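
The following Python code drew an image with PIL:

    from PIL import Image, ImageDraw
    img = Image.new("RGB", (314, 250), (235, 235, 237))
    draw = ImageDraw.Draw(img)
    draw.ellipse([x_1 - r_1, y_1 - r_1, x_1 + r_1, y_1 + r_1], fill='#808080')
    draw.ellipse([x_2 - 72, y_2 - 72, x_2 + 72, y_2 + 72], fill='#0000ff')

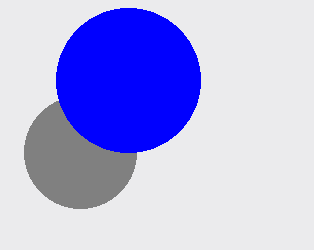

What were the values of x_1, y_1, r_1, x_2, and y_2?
x_1 = 80
y_1 = 152
r_1 = 56
x_2 = 128
y_2 = 80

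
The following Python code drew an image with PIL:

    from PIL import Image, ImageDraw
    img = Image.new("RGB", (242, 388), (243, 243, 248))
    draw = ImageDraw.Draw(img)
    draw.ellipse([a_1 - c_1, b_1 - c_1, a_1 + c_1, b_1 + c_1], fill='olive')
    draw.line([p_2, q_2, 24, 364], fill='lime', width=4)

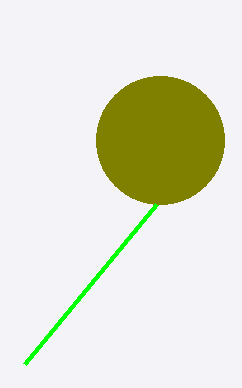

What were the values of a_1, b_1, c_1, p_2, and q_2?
a_1 = 160
b_1 = 140
c_1 = 64
p_2 = 156
q_2 = 204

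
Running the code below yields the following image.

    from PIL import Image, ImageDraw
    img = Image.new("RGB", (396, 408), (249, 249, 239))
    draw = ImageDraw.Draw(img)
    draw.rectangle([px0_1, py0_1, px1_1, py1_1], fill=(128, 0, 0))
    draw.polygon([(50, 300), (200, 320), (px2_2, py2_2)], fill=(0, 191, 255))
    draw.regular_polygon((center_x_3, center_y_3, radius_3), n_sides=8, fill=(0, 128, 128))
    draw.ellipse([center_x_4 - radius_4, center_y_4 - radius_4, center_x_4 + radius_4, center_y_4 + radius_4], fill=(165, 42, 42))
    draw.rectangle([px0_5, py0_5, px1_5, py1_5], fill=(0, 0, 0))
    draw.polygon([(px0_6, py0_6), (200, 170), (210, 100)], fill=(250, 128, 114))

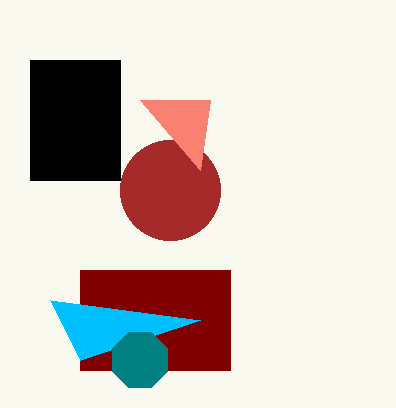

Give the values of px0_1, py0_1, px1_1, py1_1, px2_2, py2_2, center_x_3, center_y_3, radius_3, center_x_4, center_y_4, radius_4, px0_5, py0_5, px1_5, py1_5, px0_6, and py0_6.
px0_1 = 80; py0_1 = 270; px1_1 = 230; py1_1 = 370; px2_2 = 80; py2_2 = 360; center_x_3 = 140; center_y_3 = 360; radius_3 = 30; center_x_4 = 170; center_y_4 = 190; radius_4 = 50; px0_5 = 30; py0_5 = 60; px1_5 = 120; py1_5 = 180; px0_6 = 140; py0_6 = 100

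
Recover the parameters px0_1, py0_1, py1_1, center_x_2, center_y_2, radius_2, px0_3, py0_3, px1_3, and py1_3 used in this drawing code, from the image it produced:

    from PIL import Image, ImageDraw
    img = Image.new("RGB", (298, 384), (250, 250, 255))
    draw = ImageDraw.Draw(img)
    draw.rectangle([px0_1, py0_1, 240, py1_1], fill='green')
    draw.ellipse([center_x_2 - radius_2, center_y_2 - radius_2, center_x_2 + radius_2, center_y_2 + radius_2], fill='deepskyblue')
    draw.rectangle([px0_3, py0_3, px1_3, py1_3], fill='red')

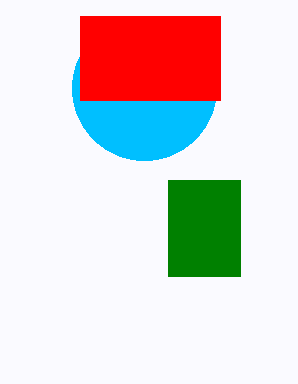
px0_1 = 168, py0_1 = 180, py1_1 = 276, center_x_2 = 144, center_y_2 = 88, radius_2 = 72, px0_3 = 80, py0_3 = 16, px1_3 = 220, py1_3 = 100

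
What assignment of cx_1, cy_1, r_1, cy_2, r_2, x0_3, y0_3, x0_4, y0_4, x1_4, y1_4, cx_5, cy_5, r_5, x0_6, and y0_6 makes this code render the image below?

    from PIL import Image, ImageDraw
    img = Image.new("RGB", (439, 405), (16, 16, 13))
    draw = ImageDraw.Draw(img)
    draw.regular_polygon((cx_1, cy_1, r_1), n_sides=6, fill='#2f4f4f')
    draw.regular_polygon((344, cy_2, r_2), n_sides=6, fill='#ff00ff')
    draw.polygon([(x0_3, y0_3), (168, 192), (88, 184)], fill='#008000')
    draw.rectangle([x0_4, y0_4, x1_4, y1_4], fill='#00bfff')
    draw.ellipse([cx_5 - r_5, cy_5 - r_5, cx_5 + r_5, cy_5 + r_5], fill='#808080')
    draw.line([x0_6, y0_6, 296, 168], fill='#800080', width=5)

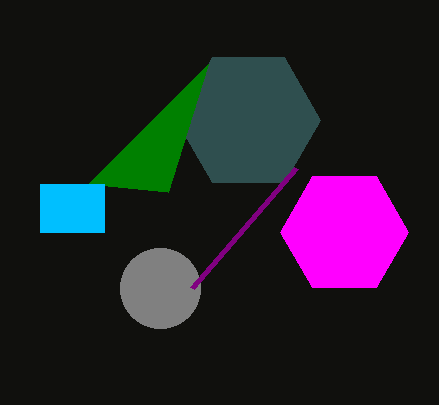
cx_1 = 248; cy_1 = 120; r_1 = 72; cy_2 = 232; r_2 = 64; x0_3 = 208; y0_3 = 64; x0_4 = 40; y0_4 = 184; x1_4 = 104; y1_4 = 232; cx_5 = 160; cy_5 = 288; r_5 = 40; x0_6 = 192; y0_6 = 288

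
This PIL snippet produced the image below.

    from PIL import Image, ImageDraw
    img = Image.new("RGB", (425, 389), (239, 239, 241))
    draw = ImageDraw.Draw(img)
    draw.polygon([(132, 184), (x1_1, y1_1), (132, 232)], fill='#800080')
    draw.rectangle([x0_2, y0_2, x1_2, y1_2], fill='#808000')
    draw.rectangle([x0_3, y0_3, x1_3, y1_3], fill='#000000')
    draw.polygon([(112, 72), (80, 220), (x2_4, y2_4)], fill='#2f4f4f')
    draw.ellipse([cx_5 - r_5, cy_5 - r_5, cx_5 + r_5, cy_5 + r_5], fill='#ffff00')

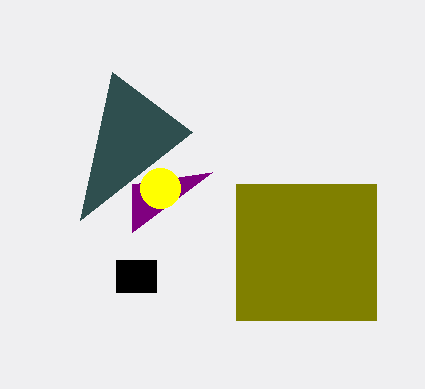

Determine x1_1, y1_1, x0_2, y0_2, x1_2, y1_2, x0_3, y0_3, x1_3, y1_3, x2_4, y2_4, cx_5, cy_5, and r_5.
x1_1 = 212, y1_1 = 172, x0_2 = 236, y0_2 = 184, x1_2 = 376, y1_2 = 320, x0_3 = 116, y0_3 = 260, x1_3 = 156, y1_3 = 292, x2_4 = 192, y2_4 = 132, cx_5 = 160, cy_5 = 188, r_5 = 20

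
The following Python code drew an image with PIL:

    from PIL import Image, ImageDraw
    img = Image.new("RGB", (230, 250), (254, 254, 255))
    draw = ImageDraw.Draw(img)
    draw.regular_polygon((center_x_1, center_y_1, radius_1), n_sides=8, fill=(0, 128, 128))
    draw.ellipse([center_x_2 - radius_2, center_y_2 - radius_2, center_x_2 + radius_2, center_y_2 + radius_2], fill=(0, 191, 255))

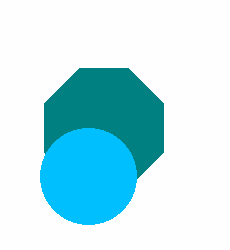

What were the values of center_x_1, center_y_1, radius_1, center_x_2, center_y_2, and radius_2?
center_x_1 = 104
center_y_1 = 128
radius_1 = 64
center_x_2 = 88
center_y_2 = 176
radius_2 = 48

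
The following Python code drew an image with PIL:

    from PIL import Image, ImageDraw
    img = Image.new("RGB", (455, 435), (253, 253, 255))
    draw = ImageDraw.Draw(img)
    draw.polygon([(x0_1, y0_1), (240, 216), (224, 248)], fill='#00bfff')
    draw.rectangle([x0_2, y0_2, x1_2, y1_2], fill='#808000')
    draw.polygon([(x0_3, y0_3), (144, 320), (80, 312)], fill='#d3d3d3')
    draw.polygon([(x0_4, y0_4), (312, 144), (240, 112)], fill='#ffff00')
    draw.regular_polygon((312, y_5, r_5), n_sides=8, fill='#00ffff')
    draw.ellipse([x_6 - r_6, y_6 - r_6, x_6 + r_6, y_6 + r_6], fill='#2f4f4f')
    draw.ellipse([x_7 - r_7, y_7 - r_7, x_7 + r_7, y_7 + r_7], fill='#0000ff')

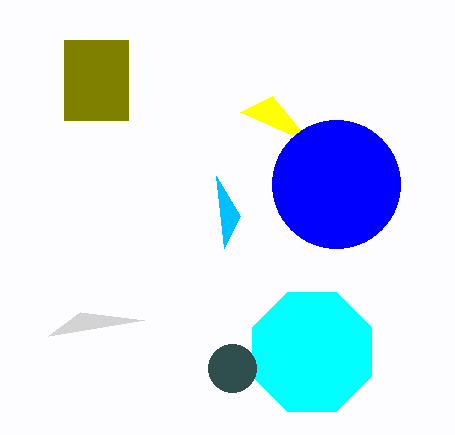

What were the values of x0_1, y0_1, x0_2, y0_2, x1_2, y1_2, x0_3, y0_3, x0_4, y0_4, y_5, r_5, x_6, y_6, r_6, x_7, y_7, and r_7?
x0_1 = 216, y0_1 = 176, x0_2 = 64, y0_2 = 40, x1_2 = 128, y1_2 = 120, x0_3 = 48, y0_3 = 336, x0_4 = 272, y0_4 = 96, y_5 = 352, r_5 = 64, x_6 = 232, y_6 = 368, r_6 = 24, x_7 = 336, y_7 = 184, r_7 = 64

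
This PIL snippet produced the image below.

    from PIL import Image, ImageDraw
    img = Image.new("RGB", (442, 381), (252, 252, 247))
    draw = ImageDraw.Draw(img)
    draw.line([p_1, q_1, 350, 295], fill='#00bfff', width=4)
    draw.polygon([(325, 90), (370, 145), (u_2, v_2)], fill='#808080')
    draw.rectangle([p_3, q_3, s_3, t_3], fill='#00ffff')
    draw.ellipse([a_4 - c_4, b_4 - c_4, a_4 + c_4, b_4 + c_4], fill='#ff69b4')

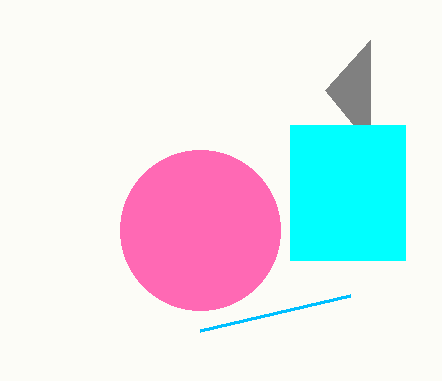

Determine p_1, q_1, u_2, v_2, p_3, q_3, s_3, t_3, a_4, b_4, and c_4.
p_1 = 200
q_1 = 330
u_2 = 370
v_2 = 40
p_3 = 290
q_3 = 125
s_3 = 405
t_3 = 260
a_4 = 200
b_4 = 230
c_4 = 80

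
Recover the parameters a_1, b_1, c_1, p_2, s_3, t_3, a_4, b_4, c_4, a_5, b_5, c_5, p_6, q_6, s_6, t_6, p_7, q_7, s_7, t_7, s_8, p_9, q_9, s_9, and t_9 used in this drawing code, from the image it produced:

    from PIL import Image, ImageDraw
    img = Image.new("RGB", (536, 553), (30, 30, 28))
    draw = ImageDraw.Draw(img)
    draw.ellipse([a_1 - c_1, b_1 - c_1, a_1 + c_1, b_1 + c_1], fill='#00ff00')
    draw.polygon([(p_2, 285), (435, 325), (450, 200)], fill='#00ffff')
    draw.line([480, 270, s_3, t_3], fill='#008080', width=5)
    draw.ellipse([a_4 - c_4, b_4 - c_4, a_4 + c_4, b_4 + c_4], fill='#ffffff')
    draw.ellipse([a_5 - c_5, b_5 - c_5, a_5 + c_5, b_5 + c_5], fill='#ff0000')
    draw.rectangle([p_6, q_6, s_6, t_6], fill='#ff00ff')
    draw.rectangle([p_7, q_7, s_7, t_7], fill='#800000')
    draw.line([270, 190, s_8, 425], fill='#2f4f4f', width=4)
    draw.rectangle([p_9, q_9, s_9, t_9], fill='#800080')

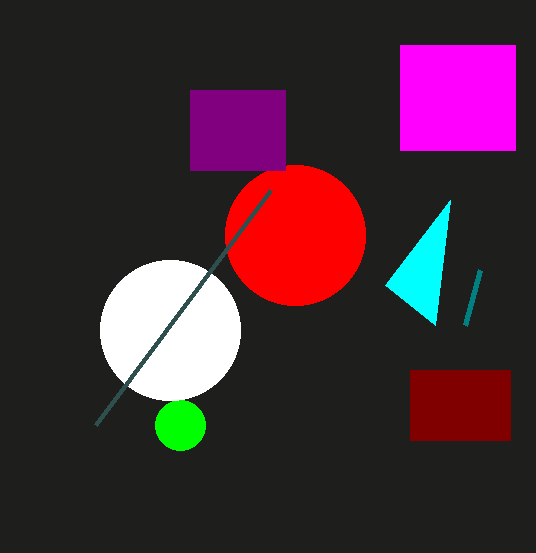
a_1 = 180; b_1 = 425; c_1 = 25; p_2 = 385; s_3 = 465; t_3 = 325; a_4 = 170; b_4 = 330; c_4 = 70; a_5 = 295; b_5 = 235; c_5 = 70; p_6 = 400; q_6 = 45; s_6 = 515; t_6 = 150; p_7 = 410; q_7 = 370; s_7 = 510; t_7 = 440; s_8 = 95; p_9 = 190; q_9 = 90; s_9 = 285; t_9 = 170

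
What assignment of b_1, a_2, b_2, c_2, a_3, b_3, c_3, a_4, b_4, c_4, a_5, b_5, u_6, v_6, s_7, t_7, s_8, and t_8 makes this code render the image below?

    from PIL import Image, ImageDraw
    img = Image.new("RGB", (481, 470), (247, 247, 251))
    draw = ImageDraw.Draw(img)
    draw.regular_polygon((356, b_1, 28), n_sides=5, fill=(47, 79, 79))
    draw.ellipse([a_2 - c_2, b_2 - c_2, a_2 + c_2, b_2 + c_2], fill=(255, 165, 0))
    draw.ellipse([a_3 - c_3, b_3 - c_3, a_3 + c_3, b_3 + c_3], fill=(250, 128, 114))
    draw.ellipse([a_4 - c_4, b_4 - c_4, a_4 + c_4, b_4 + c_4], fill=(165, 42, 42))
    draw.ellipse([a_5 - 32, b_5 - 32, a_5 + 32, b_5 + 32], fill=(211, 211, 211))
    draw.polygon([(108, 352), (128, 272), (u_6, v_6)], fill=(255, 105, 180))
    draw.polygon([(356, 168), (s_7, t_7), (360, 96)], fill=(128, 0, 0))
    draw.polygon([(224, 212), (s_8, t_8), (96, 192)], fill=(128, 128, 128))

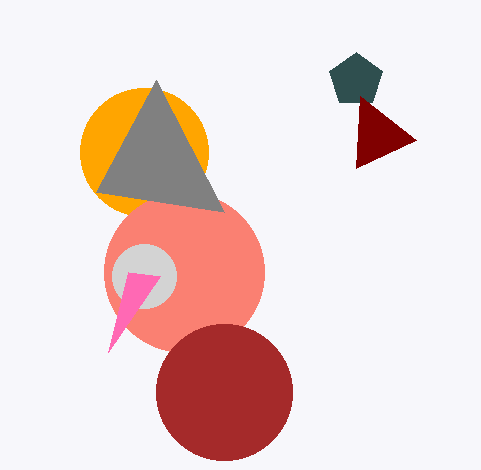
b_1 = 80
a_2 = 144
b_2 = 152
c_2 = 64
a_3 = 184
b_3 = 272
c_3 = 80
a_4 = 224
b_4 = 392
c_4 = 68
a_5 = 144
b_5 = 276
u_6 = 160
v_6 = 276
s_7 = 416
t_7 = 140
s_8 = 156
t_8 = 80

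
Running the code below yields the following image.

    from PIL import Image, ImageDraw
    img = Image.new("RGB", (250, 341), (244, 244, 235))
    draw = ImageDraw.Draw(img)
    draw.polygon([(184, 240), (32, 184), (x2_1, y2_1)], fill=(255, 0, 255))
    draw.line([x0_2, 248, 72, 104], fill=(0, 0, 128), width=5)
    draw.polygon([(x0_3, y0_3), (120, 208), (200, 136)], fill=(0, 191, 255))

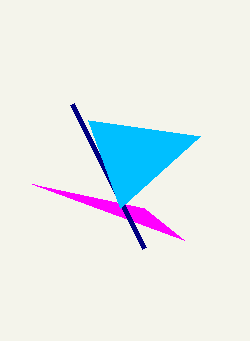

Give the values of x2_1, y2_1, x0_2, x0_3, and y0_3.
x2_1 = 144, y2_1 = 208, x0_2 = 144, x0_3 = 88, y0_3 = 120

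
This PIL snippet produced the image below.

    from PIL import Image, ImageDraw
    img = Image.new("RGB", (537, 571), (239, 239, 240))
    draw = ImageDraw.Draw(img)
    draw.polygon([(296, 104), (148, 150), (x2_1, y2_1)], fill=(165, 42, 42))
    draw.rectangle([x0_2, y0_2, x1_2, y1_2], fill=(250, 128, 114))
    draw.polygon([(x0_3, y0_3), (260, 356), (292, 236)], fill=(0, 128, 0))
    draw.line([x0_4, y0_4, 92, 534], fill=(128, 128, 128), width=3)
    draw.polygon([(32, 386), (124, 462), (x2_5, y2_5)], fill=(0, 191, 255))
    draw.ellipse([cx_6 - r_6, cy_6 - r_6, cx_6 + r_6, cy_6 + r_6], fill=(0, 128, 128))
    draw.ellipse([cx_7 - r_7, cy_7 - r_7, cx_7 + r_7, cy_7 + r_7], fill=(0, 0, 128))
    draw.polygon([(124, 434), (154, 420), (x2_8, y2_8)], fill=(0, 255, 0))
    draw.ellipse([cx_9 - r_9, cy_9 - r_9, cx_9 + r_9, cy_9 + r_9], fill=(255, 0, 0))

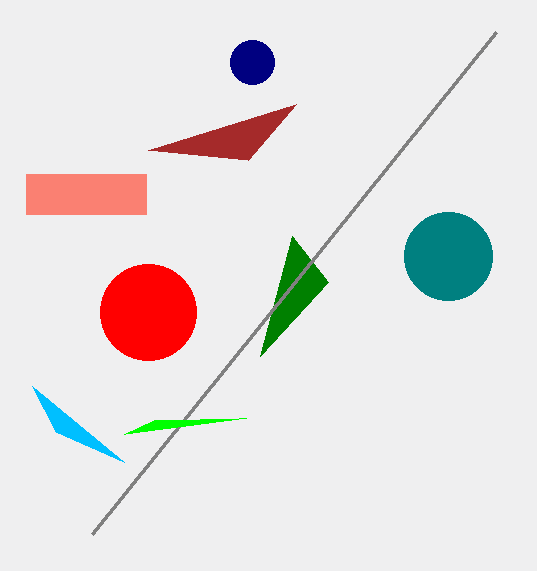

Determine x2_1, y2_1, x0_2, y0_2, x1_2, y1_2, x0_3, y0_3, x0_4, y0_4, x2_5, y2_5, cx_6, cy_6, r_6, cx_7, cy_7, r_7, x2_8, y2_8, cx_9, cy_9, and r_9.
x2_1 = 248, y2_1 = 160, x0_2 = 26, y0_2 = 174, x1_2 = 146, y1_2 = 214, x0_3 = 328, y0_3 = 282, x0_4 = 496, y0_4 = 32, x2_5 = 56, y2_5 = 432, cx_6 = 448, cy_6 = 256, r_6 = 44, cx_7 = 252, cy_7 = 62, r_7 = 22, x2_8 = 246, y2_8 = 418, cx_9 = 148, cy_9 = 312, r_9 = 48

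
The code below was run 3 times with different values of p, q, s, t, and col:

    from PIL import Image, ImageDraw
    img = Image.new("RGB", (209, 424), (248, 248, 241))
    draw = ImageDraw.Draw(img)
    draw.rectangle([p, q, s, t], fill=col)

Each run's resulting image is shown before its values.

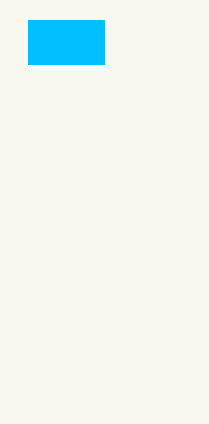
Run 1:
p = 28
q = 20
s = 104
t = 64
col = 'deepskyblue'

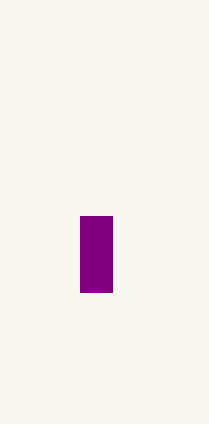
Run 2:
p = 80; q = 216; s = 112; t = 292; col = 'purple'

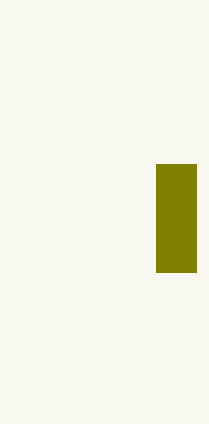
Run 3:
p = 156, q = 164, s = 196, t = 272, col = 'olive'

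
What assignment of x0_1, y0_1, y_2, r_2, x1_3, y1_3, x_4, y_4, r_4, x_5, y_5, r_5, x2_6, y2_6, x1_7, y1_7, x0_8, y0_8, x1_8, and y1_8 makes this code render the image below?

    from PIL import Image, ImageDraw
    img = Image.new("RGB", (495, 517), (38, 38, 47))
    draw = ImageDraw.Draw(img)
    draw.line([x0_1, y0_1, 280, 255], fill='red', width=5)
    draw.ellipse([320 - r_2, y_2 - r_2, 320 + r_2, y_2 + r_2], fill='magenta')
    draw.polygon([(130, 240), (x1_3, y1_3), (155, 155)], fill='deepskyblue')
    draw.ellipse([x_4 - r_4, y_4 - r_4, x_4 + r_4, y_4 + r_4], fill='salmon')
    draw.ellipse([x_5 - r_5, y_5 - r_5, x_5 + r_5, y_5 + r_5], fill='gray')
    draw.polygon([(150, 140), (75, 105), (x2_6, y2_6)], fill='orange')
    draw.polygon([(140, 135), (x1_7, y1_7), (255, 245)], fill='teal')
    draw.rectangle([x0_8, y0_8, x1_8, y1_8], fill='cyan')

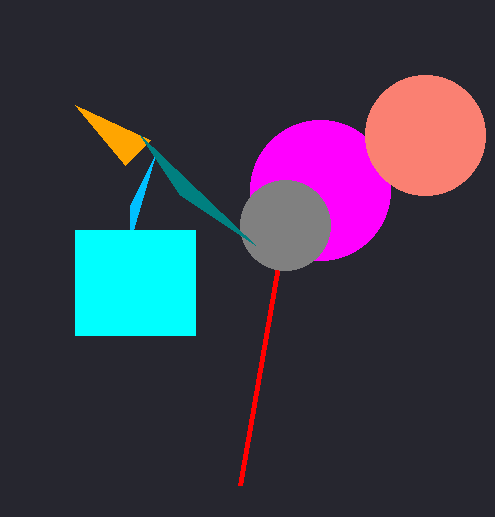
x0_1 = 240; y0_1 = 485; y_2 = 190; r_2 = 70; x1_3 = 130; y1_3 = 205; x_4 = 425; y_4 = 135; r_4 = 60; x_5 = 285; y_5 = 225; r_5 = 45; x2_6 = 125; y2_6 = 165; x1_7 = 180; y1_7 = 195; x0_8 = 75; y0_8 = 230; x1_8 = 195; y1_8 = 335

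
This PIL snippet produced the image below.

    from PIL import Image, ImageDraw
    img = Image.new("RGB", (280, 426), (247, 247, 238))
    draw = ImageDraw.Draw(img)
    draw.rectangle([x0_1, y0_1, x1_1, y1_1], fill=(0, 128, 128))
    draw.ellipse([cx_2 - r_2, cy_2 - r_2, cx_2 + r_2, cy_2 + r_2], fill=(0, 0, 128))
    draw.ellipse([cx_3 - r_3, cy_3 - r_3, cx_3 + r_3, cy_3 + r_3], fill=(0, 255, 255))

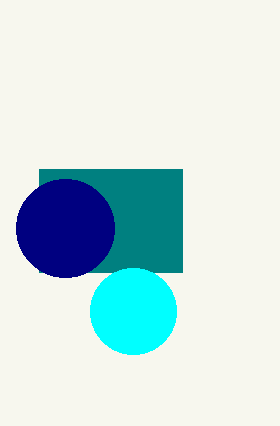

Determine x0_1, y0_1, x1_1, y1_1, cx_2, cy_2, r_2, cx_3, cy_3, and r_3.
x0_1 = 39, y0_1 = 169, x1_1 = 182, y1_1 = 272, cx_2 = 65, cy_2 = 228, r_2 = 49, cx_3 = 133, cy_3 = 311, r_3 = 43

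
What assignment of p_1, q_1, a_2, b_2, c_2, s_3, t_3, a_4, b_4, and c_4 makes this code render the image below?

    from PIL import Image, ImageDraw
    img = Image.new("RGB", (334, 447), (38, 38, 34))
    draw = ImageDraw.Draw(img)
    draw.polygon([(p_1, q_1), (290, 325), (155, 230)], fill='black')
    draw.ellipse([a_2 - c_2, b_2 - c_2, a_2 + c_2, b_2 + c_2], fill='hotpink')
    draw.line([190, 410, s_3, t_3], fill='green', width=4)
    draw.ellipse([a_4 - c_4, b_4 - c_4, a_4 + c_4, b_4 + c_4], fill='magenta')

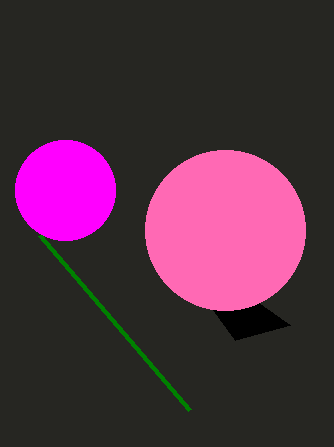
p_1 = 235, q_1 = 340, a_2 = 225, b_2 = 230, c_2 = 80, s_3 = 40, t_3 = 235, a_4 = 65, b_4 = 190, c_4 = 50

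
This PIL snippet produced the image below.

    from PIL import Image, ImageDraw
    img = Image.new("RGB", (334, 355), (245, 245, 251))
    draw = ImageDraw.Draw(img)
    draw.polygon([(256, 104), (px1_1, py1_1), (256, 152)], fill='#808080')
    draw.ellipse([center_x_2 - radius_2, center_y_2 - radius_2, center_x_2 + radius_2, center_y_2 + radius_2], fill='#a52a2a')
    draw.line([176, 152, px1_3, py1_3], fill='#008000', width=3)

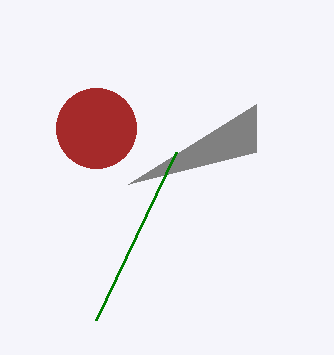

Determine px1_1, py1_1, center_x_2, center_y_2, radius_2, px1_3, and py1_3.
px1_1 = 128
py1_1 = 184
center_x_2 = 96
center_y_2 = 128
radius_2 = 40
px1_3 = 96
py1_3 = 320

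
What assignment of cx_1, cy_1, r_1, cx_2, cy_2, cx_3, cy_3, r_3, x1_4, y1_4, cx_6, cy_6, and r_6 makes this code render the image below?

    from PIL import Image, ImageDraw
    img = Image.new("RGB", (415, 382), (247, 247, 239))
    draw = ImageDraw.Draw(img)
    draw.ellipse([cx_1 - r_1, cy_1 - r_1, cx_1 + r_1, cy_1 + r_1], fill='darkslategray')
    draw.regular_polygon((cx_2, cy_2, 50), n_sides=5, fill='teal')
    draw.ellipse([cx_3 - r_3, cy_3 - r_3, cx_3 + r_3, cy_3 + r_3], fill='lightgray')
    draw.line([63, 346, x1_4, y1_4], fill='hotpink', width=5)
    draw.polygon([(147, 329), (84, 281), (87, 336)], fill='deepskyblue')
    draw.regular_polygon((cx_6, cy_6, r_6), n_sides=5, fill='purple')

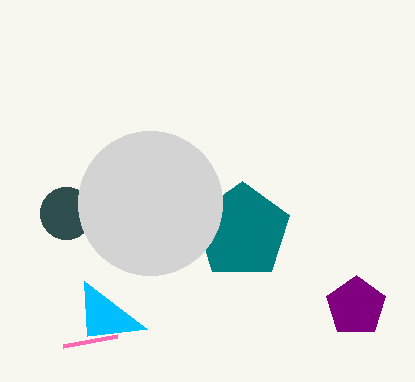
cx_1 = 66
cy_1 = 213
r_1 = 26
cx_2 = 242
cy_2 = 231
cx_3 = 150
cy_3 = 203
r_3 = 72
x1_4 = 117
y1_4 = 336
cx_6 = 356
cy_6 = 306
r_6 = 31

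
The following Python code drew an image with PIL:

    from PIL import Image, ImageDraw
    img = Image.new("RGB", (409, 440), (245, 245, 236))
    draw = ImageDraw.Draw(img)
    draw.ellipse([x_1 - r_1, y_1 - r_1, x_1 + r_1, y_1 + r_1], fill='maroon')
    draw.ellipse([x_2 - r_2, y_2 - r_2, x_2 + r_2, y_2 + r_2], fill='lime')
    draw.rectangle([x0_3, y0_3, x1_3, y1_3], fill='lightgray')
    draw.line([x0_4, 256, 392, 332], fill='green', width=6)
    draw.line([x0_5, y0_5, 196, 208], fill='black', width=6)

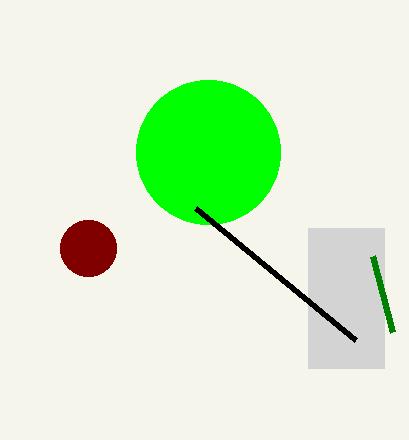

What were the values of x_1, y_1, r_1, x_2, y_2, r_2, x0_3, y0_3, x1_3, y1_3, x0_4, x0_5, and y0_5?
x_1 = 88
y_1 = 248
r_1 = 28
x_2 = 208
y_2 = 152
r_2 = 72
x0_3 = 308
y0_3 = 228
x1_3 = 384
y1_3 = 368
x0_4 = 372
x0_5 = 356
y0_5 = 340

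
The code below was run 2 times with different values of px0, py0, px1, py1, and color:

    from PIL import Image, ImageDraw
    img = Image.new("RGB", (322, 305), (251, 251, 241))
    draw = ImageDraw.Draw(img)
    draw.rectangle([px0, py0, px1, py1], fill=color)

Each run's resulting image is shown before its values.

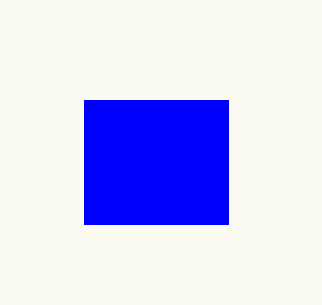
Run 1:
px0 = 84
py0 = 100
px1 = 228
py1 = 224
color = 'blue'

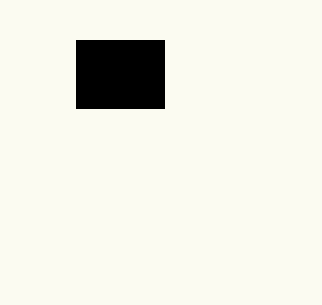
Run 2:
px0 = 76; py0 = 40; px1 = 164; py1 = 108; color = 'black'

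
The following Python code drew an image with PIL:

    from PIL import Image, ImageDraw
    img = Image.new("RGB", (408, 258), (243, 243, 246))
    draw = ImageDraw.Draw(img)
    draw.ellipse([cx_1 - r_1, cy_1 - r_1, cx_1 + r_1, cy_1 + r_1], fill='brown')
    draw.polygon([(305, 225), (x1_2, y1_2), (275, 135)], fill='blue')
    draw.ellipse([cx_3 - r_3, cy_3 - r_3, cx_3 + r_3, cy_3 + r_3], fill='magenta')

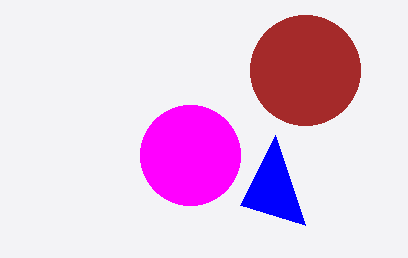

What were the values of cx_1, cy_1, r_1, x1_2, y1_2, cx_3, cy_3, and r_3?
cx_1 = 305, cy_1 = 70, r_1 = 55, x1_2 = 240, y1_2 = 205, cx_3 = 190, cy_3 = 155, r_3 = 50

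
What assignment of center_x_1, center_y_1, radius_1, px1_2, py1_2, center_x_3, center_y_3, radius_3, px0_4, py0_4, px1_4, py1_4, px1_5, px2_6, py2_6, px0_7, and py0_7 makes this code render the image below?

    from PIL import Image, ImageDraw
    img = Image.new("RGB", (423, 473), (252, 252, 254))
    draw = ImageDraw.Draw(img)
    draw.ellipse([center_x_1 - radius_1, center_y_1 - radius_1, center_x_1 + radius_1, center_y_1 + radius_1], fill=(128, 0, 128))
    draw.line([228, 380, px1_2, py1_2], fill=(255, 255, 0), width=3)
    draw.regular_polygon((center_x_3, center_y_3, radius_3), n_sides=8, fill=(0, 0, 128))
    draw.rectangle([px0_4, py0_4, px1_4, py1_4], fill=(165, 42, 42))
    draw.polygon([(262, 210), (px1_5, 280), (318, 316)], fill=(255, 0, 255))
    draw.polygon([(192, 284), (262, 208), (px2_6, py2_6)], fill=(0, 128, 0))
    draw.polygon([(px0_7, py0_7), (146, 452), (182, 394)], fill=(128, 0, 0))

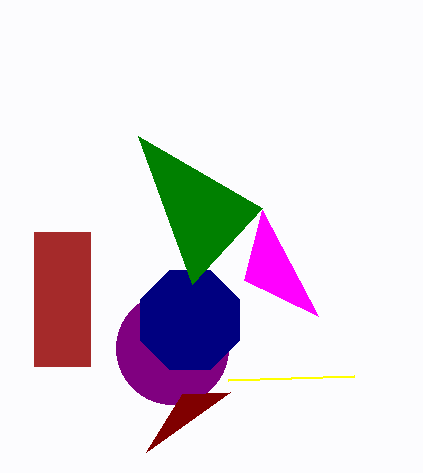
center_x_1 = 172, center_y_1 = 348, radius_1 = 56, px1_2 = 354, py1_2 = 376, center_x_3 = 190, center_y_3 = 320, radius_3 = 54, px0_4 = 34, py0_4 = 232, px1_4 = 90, py1_4 = 366, px1_5 = 244, px2_6 = 138, py2_6 = 136, px0_7 = 230, py0_7 = 392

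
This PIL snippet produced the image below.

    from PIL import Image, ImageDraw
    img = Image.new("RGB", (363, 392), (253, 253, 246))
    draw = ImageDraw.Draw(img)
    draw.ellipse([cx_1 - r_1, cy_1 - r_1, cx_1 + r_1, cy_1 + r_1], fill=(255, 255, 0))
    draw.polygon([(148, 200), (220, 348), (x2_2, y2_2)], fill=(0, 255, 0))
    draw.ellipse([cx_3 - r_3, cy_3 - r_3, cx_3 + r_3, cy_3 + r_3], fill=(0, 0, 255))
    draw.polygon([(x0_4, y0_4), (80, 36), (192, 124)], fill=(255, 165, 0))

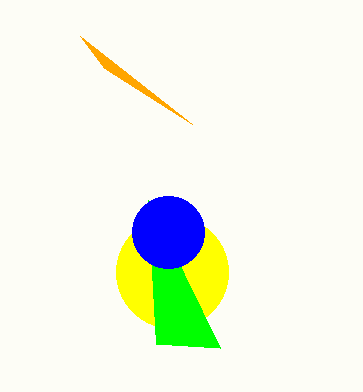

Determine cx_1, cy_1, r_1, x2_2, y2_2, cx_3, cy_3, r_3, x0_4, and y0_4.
cx_1 = 172, cy_1 = 272, r_1 = 56, x2_2 = 156, y2_2 = 344, cx_3 = 168, cy_3 = 232, r_3 = 36, x0_4 = 104, y0_4 = 68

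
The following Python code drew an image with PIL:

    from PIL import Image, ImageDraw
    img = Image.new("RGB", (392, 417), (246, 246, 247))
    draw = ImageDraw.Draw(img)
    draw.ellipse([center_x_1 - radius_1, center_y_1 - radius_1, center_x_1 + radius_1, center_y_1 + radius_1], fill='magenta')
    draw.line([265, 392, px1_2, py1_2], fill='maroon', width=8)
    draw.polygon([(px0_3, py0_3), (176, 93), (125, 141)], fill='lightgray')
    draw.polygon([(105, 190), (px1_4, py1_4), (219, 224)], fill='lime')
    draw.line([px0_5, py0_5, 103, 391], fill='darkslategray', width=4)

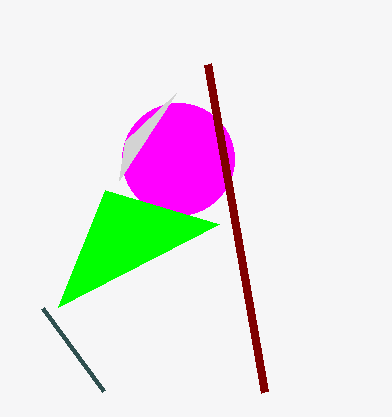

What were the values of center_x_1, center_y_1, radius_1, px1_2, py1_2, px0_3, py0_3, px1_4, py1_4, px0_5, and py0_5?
center_x_1 = 178
center_y_1 = 159
radius_1 = 56
px1_2 = 208
py1_2 = 64
px0_3 = 119
py0_3 = 180
px1_4 = 58
py1_4 = 307
px0_5 = 42
py0_5 = 308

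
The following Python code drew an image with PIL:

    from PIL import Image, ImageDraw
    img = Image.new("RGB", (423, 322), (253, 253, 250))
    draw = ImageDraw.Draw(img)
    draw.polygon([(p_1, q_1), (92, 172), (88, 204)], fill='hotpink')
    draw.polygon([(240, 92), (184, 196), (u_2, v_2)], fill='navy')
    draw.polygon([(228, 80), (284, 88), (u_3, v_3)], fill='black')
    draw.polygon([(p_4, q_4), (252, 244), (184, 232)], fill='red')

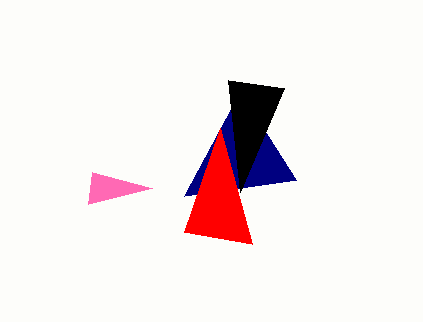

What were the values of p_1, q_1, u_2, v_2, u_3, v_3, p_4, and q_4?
p_1 = 152, q_1 = 188, u_2 = 296, v_2 = 180, u_3 = 240, v_3 = 192, p_4 = 220, q_4 = 128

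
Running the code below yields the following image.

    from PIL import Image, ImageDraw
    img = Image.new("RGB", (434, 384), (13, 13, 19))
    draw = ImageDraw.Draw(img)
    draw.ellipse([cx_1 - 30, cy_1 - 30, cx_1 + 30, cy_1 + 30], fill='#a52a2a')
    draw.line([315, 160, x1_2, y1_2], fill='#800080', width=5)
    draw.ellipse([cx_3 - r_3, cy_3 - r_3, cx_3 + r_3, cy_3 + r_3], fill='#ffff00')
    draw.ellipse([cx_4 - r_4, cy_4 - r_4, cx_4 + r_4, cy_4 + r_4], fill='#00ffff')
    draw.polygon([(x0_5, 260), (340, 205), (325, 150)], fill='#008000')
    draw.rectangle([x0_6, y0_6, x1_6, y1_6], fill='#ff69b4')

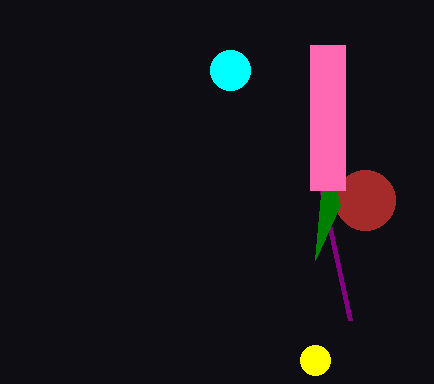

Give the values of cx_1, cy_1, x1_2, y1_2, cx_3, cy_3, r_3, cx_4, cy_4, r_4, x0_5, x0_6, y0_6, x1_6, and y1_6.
cx_1 = 365
cy_1 = 200
x1_2 = 350
y1_2 = 320
cx_3 = 315
cy_3 = 360
r_3 = 15
cx_4 = 230
cy_4 = 70
r_4 = 20
x0_5 = 315
x0_6 = 310
y0_6 = 45
x1_6 = 345
y1_6 = 190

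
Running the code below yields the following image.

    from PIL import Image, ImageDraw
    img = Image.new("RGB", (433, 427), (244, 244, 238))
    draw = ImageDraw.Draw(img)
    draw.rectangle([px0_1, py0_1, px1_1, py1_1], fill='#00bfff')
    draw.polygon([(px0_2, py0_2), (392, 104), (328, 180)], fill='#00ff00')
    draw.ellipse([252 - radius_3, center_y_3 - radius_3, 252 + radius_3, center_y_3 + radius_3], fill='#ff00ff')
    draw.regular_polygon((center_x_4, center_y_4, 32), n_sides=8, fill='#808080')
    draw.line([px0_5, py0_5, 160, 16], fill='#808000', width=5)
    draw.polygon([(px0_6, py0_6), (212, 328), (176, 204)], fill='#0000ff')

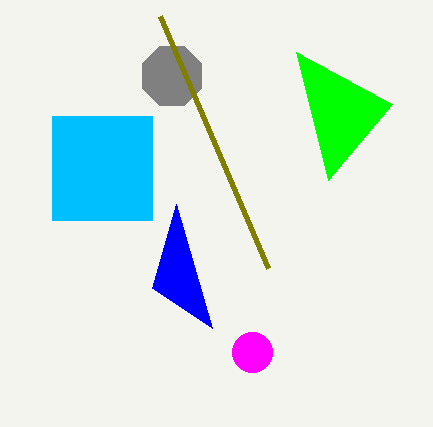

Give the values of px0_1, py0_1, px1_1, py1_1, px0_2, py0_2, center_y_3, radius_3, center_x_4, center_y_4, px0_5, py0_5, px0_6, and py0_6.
px0_1 = 52; py0_1 = 116; px1_1 = 152; py1_1 = 220; px0_2 = 296; py0_2 = 52; center_y_3 = 352; radius_3 = 20; center_x_4 = 172; center_y_4 = 76; px0_5 = 268; py0_5 = 268; px0_6 = 152; py0_6 = 288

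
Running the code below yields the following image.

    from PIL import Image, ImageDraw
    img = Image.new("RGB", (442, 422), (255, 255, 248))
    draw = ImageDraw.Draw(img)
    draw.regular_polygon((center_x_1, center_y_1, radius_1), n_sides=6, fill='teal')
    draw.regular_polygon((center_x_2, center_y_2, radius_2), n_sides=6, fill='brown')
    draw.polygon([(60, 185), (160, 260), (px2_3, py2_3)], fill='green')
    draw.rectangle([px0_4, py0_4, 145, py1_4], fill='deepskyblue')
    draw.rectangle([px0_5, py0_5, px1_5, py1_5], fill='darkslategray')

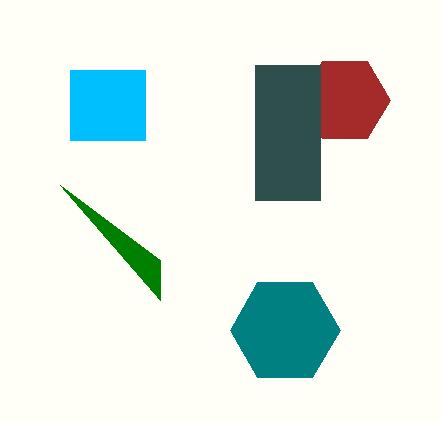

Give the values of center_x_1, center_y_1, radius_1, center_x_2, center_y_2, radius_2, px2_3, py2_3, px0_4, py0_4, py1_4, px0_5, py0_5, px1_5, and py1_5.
center_x_1 = 285; center_y_1 = 330; radius_1 = 55; center_x_2 = 345; center_y_2 = 100; radius_2 = 45; px2_3 = 160; py2_3 = 300; px0_4 = 70; py0_4 = 70; py1_4 = 140; px0_5 = 255; py0_5 = 65; px1_5 = 320; py1_5 = 200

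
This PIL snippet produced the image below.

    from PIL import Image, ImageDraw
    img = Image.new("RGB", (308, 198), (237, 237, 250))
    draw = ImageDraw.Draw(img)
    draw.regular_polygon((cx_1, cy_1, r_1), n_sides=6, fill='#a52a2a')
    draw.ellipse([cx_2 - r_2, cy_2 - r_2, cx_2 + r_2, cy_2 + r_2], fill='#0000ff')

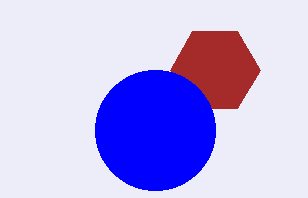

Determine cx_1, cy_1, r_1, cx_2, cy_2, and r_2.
cx_1 = 215; cy_1 = 70; r_1 = 45; cx_2 = 155; cy_2 = 130; r_2 = 60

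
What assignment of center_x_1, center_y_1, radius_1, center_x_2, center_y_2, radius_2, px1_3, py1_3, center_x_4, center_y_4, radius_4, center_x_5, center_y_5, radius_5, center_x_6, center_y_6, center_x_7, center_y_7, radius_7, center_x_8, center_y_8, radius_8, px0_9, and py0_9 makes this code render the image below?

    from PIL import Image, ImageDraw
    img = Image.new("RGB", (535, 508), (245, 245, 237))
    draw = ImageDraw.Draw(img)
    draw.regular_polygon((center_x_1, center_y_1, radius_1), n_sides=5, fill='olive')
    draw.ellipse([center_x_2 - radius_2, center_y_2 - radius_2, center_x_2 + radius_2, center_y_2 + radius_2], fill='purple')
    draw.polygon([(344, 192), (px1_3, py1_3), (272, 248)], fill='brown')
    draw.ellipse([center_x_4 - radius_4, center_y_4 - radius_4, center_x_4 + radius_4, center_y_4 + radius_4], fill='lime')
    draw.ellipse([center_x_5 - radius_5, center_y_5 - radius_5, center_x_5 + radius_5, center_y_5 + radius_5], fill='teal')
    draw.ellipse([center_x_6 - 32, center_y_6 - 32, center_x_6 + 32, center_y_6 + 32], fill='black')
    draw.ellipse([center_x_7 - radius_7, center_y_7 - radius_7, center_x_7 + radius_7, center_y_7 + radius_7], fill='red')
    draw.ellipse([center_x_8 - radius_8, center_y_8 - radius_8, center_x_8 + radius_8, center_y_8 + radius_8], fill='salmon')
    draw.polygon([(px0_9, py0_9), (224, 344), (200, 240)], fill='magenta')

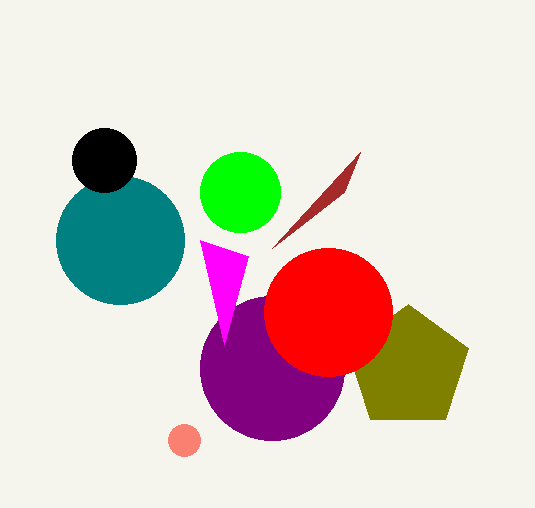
center_x_1 = 408
center_y_1 = 368
radius_1 = 64
center_x_2 = 272
center_y_2 = 368
radius_2 = 72
px1_3 = 360
py1_3 = 152
center_x_4 = 240
center_y_4 = 192
radius_4 = 40
center_x_5 = 120
center_y_5 = 240
radius_5 = 64
center_x_6 = 104
center_y_6 = 160
center_x_7 = 328
center_y_7 = 312
radius_7 = 64
center_x_8 = 184
center_y_8 = 440
radius_8 = 16
px0_9 = 248
py0_9 = 256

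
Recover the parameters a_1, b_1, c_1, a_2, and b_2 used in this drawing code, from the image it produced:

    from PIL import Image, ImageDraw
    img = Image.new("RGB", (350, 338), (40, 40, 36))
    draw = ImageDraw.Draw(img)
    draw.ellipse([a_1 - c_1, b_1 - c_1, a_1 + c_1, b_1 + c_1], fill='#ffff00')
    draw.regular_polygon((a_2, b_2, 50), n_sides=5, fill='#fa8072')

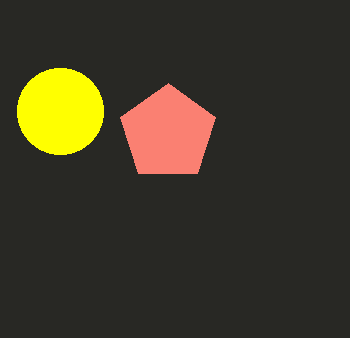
a_1 = 60; b_1 = 111; c_1 = 43; a_2 = 168; b_2 = 133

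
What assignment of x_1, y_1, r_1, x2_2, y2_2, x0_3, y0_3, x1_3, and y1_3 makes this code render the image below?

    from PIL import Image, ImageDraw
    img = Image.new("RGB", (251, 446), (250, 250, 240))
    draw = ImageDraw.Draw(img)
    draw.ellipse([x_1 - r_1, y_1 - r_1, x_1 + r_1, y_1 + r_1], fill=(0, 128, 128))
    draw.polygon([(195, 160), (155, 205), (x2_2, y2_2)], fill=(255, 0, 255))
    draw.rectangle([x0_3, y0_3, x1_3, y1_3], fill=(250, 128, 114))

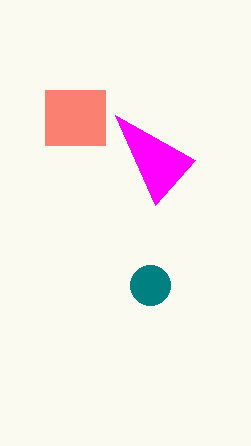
x_1 = 150; y_1 = 285; r_1 = 20; x2_2 = 115; y2_2 = 115; x0_3 = 45; y0_3 = 90; x1_3 = 105; y1_3 = 145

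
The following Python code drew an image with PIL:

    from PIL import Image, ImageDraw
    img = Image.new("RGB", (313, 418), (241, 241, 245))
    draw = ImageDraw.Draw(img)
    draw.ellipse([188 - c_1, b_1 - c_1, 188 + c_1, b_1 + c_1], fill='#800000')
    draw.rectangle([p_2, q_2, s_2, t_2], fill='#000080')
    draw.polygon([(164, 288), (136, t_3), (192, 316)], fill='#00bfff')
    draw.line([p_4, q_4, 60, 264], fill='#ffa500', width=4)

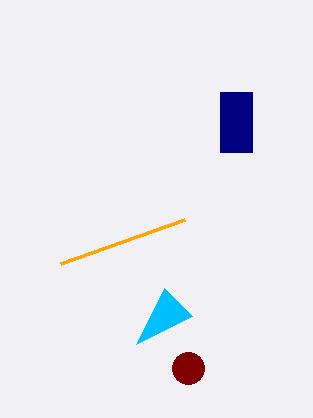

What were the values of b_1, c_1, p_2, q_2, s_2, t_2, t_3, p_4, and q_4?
b_1 = 368; c_1 = 16; p_2 = 220; q_2 = 92; s_2 = 252; t_2 = 152; t_3 = 344; p_4 = 184; q_4 = 220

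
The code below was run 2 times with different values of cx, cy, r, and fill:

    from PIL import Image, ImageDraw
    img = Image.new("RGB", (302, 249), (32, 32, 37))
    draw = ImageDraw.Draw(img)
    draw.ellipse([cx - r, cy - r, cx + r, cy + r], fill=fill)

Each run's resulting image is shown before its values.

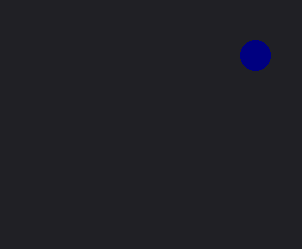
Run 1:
cx = 255, cy = 55, r = 15, fill = 'navy'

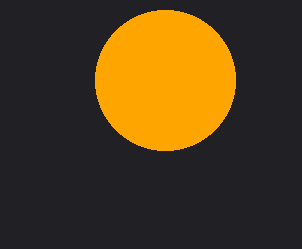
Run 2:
cx = 165; cy = 80; r = 70; fill = 'orange'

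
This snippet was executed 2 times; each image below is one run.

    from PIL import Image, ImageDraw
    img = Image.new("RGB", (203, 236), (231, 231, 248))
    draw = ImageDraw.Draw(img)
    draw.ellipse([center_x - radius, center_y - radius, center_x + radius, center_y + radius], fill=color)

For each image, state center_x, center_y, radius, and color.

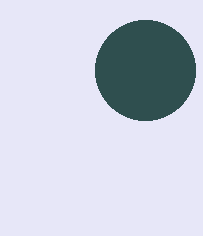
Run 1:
center_x = 145
center_y = 70
radius = 50
color = 'darkslategray'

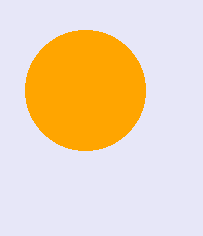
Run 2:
center_x = 85, center_y = 90, radius = 60, color = 'orange'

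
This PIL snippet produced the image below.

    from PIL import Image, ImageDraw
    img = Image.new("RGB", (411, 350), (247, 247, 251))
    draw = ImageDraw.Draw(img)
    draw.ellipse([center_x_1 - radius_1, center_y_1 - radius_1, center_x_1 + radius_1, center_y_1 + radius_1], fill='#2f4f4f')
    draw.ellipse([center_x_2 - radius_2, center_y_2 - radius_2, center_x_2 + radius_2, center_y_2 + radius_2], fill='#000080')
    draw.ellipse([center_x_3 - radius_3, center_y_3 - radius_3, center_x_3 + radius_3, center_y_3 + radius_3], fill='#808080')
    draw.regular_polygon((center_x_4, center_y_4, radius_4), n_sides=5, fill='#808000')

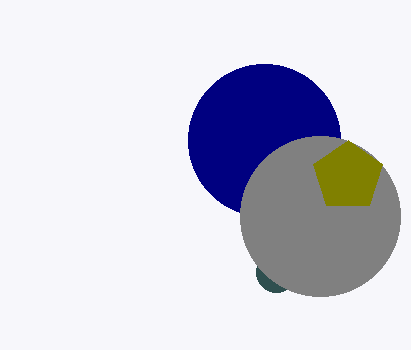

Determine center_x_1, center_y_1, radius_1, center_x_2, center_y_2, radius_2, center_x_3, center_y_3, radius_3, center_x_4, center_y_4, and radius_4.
center_x_1 = 276; center_y_1 = 272; radius_1 = 20; center_x_2 = 264; center_y_2 = 140; radius_2 = 76; center_x_3 = 320; center_y_3 = 216; radius_3 = 80; center_x_4 = 348; center_y_4 = 176; radius_4 = 36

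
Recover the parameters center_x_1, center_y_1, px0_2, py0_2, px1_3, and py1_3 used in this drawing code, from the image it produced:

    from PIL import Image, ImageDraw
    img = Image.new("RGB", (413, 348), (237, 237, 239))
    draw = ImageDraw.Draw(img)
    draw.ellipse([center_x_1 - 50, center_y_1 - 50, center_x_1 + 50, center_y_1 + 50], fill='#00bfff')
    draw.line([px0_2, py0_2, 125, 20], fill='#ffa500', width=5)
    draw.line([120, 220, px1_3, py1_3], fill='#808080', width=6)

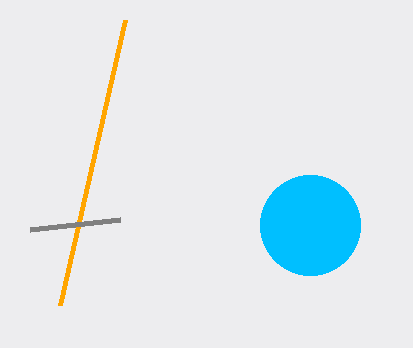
center_x_1 = 310, center_y_1 = 225, px0_2 = 60, py0_2 = 305, px1_3 = 30, py1_3 = 230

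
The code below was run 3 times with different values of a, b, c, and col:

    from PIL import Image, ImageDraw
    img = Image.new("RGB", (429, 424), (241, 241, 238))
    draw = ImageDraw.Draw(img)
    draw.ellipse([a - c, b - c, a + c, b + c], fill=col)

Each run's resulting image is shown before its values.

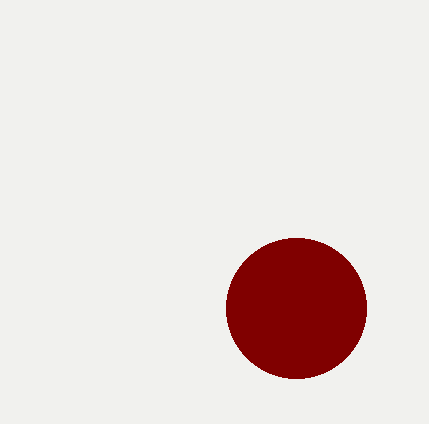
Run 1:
a = 296; b = 308; c = 70; col = 'maroon'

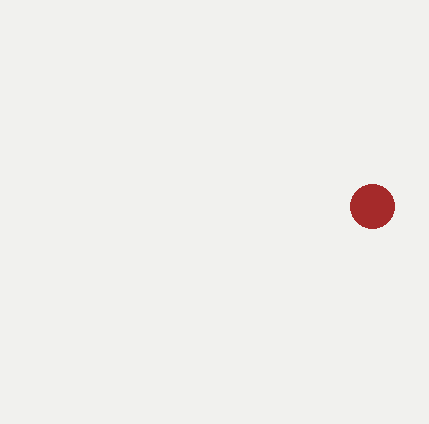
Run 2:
a = 372
b = 206
c = 22
col = 'brown'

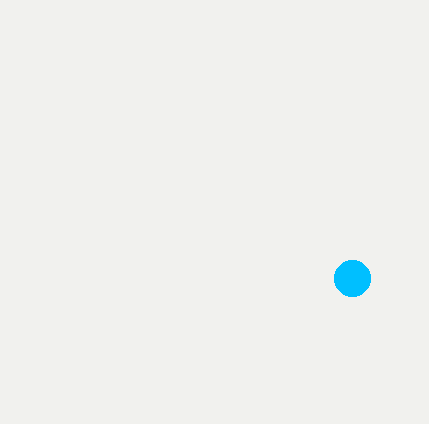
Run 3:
a = 352
b = 278
c = 18
col = 'deepskyblue'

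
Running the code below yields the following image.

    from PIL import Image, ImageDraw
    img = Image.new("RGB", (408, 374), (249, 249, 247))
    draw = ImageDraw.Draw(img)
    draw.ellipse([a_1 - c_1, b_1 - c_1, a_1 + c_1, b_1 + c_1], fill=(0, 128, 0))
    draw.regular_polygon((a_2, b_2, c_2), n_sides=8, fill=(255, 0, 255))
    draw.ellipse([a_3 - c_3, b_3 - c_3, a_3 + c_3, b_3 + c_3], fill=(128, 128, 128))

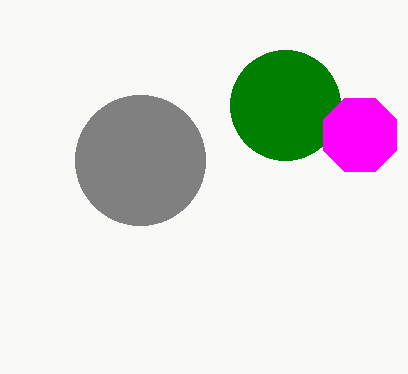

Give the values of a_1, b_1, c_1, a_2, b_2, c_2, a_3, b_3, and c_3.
a_1 = 285, b_1 = 105, c_1 = 55, a_2 = 360, b_2 = 135, c_2 = 40, a_3 = 140, b_3 = 160, c_3 = 65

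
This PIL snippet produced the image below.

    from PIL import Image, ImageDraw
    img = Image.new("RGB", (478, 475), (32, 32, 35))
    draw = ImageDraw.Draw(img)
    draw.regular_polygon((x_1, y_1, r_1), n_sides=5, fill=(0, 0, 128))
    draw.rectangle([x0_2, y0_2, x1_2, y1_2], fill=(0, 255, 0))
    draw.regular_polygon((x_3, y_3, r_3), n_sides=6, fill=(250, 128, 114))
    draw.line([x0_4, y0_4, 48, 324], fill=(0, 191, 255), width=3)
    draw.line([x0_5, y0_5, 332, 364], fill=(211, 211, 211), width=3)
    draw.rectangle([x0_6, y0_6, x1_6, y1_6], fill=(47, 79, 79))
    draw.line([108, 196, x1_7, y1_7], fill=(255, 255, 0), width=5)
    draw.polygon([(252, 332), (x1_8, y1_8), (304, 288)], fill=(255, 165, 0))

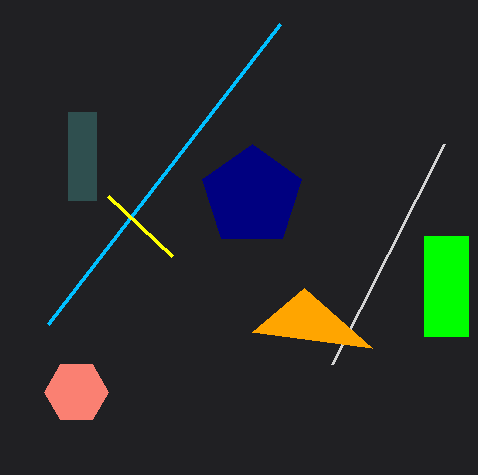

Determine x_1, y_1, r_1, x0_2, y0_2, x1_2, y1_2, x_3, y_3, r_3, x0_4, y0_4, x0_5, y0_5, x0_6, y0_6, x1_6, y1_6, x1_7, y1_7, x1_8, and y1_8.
x_1 = 252; y_1 = 196; r_1 = 52; x0_2 = 424; y0_2 = 236; x1_2 = 468; y1_2 = 336; x_3 = 76; y_3 = 392; r_3 = 32; x0_4 = 280; y0_4 = 24; x0_5 = 444; y0_5 = 144; x0_6 = 68; y0_6 = 112; x1_6 = 96; y1_6 = 200; x1_7 = 172; y1_7 = 256; x1_8 = 372; y1_8 = 348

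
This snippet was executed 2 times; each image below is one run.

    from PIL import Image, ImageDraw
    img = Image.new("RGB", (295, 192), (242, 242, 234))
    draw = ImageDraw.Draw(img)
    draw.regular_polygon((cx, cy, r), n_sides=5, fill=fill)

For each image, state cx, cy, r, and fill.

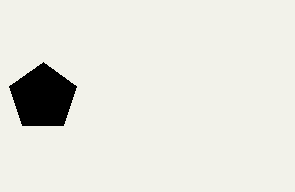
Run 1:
cx = 43; cy = 97; r = 35; fill = 'black'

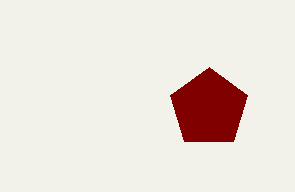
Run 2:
cx = 209
cy = 108
r = 41
fill = 'maroon'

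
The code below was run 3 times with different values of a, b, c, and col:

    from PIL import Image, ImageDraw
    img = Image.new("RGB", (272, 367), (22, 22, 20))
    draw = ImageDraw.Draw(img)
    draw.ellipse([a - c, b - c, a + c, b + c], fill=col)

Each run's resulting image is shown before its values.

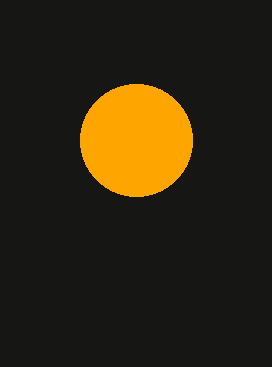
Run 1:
a = 136; b = 140; c = 56; col = 'orange'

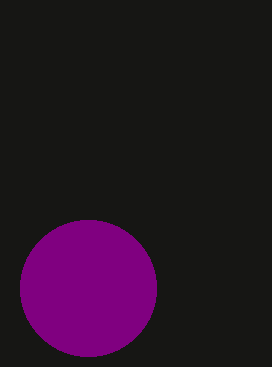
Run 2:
a = 88, b = 288, c = 68, col = 'purple'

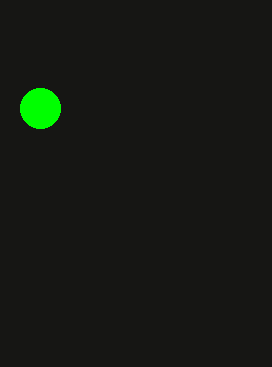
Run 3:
a = 40
b = 108
c = 20
col = 'lime'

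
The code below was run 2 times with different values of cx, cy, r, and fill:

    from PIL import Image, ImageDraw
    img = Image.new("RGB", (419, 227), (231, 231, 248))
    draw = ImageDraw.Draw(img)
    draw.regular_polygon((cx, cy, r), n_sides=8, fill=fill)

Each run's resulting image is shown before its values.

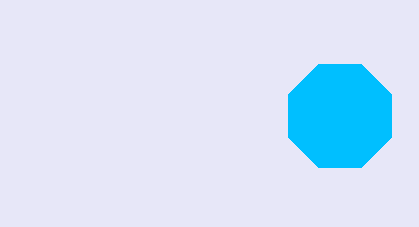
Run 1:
cx = 340; cy = 116; r = 56; fill = 'deepskyblue'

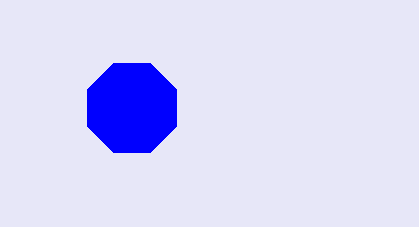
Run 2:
cx = 132
cy = 108
r = 48
fill = 'blue'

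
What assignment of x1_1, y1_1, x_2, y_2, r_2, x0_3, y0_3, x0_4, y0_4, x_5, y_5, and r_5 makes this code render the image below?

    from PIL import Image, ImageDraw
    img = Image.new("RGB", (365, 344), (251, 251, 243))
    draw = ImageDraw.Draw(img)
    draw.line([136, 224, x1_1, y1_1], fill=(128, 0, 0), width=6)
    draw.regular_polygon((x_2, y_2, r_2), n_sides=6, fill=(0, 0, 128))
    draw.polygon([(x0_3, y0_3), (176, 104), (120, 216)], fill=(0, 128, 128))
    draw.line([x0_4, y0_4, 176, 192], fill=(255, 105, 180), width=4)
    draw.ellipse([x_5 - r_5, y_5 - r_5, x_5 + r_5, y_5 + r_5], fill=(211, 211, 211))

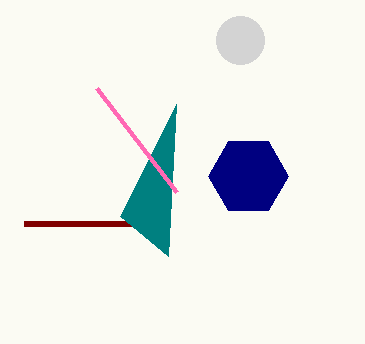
x1_1 = 24, y1_1 = 224, x_2 = 248, y_2 = 176, r_2 = 40, x0_3 = 168, y0_3 = 256, x0_4 = 96, y0_4 = 88, x_5 = 240, y_5 = 40, r_5 = 24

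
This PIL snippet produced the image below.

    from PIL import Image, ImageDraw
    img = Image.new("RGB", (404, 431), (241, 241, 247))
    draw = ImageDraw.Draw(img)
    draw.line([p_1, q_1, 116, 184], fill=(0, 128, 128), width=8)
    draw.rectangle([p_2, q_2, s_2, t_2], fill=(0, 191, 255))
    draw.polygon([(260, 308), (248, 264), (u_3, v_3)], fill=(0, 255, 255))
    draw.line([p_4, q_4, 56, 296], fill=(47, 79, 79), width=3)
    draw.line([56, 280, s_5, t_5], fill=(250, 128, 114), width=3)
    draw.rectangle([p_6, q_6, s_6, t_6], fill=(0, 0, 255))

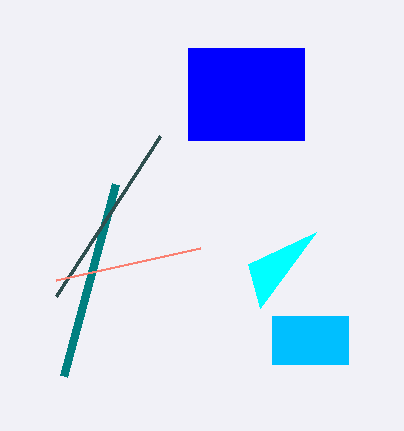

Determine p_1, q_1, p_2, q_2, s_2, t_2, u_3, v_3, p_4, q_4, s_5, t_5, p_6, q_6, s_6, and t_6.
p_1 = 64, q_1 = 376, p_2 = 272, q_2 = 316, s_2 = 348, t_2 = 364, u_3 = 316, v_3 = 232, p_4 = 160, q_4 = 136, s_5 = 200, t_5 = 248, p_6 = 188, q_6 = 48, s_6 = 304, t_6 = 140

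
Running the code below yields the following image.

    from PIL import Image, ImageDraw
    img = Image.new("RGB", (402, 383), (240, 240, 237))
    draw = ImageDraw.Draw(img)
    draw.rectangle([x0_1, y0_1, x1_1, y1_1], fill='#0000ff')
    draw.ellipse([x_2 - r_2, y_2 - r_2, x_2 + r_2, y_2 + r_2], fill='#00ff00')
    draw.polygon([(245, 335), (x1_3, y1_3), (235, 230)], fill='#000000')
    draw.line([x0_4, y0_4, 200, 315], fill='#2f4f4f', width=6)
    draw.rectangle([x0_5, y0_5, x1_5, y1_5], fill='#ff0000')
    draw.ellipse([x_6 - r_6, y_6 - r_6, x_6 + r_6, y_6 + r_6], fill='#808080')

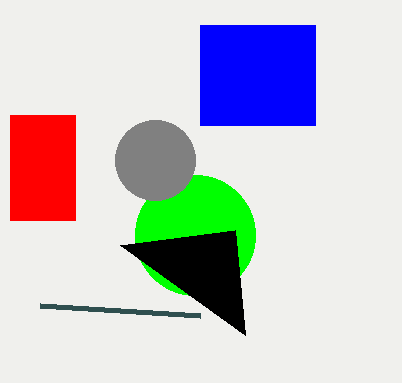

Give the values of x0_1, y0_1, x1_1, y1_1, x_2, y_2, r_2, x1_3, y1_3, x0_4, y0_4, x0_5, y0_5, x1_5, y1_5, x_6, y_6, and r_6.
x0_1 = 200, y0_1 = 25, x1_1 = 315, y1_1 = 125, x_2 = 195, y_2 = 235, r_2 = 60, x1_3 = 120, y1_3 = 245, x0_4 = 40, y0_4 = 305, x0_5 = 10, y0_5 = 115, x1_5 = 75, y1_5 = 220, x_6 = 155, y_6 = 160, r_6 = 40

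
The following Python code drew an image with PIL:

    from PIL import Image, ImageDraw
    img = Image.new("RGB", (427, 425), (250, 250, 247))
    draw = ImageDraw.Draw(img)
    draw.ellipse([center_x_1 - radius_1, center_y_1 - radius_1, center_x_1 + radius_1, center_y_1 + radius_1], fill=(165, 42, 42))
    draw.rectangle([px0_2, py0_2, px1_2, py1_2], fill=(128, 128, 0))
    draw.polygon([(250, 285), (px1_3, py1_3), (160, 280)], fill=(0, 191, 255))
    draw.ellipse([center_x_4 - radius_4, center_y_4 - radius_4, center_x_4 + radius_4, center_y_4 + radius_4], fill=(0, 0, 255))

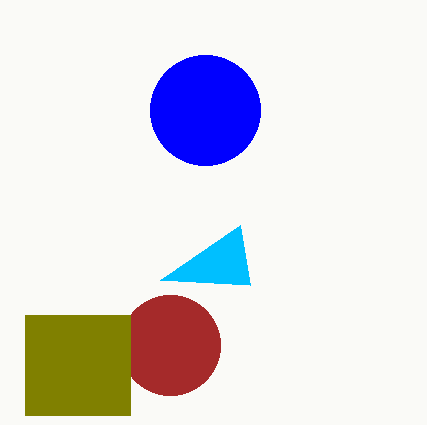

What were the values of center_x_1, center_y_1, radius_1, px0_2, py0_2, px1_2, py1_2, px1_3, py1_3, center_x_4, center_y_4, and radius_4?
center_x_1 = 170
center_y_1 = 345
radius_1 = 50
px0_2 = 25
py0_2 = 315
px1_2 = 130
py1_2 = 415
px1_3 = 240
py1_3 = 225
center_x_4 = 205
center_y_4 = 110
radius_4 = 55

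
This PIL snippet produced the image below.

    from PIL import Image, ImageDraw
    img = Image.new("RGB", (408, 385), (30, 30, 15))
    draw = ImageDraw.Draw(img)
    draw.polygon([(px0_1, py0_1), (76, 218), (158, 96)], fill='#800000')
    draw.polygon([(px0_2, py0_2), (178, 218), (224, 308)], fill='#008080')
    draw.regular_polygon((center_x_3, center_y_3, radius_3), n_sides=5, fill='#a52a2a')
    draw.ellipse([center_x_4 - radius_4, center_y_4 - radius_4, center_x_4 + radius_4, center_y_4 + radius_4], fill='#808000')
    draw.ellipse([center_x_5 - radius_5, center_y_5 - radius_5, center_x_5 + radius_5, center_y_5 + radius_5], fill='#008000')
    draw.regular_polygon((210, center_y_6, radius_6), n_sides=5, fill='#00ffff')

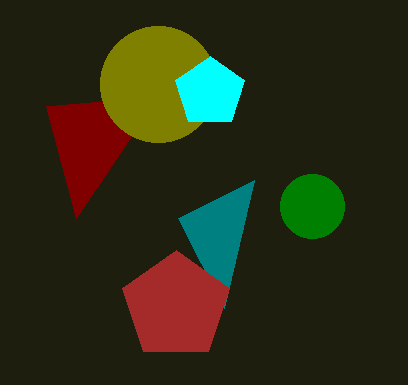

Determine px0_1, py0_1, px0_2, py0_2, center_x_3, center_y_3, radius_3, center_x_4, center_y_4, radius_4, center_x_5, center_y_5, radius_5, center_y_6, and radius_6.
px0_1 = 46, py0_1 = 106, px0_2 = 254, py0_2 = 180, center_x_3 = 176, center_y_3 = 306, radius_3 = 56, center_x_4 = 158, center_y_4 = 84, radius_4 = 58, center_x_5 = 312, center_y_5 = 206, radius_5 = 32, center_y_6 = 92, radius_6 = 36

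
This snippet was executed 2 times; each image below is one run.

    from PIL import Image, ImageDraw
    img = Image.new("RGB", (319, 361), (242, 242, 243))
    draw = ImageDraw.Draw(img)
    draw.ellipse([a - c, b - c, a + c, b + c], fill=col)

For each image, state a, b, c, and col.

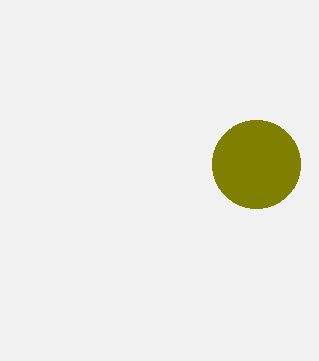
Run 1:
a = 256
b = 164
c = 44
col = 'olive'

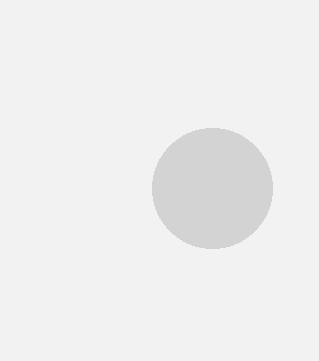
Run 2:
a = 212; b = 188; c = 60; col = 'lightgray'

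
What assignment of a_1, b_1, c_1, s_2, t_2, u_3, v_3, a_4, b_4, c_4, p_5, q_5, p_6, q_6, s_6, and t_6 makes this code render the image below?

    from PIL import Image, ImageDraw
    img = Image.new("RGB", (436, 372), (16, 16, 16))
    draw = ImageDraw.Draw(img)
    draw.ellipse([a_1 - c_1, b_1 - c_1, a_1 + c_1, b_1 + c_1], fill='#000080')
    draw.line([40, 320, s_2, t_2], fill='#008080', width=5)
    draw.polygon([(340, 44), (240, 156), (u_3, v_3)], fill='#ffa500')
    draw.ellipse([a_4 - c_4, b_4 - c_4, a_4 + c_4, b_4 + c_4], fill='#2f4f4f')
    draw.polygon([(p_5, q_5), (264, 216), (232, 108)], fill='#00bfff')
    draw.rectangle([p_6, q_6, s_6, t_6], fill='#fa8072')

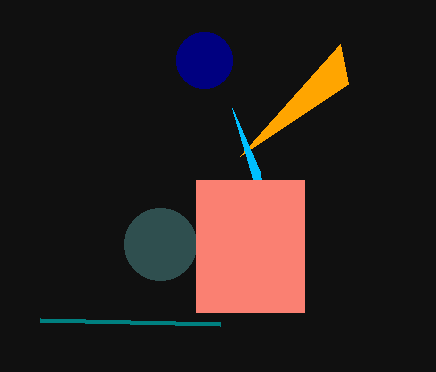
a_1 = 204; b_1 = 60; c_1 = 28; s_2 = 220; t_2 = 324; u_3 = 348; v_3 = 84; a_4 = 160; b_4 = 244; c_4 = 36; p_5 = 260; q_5 = 172; p_6 = 196; q_6 = 180; s_6 = 304; t_6 = 312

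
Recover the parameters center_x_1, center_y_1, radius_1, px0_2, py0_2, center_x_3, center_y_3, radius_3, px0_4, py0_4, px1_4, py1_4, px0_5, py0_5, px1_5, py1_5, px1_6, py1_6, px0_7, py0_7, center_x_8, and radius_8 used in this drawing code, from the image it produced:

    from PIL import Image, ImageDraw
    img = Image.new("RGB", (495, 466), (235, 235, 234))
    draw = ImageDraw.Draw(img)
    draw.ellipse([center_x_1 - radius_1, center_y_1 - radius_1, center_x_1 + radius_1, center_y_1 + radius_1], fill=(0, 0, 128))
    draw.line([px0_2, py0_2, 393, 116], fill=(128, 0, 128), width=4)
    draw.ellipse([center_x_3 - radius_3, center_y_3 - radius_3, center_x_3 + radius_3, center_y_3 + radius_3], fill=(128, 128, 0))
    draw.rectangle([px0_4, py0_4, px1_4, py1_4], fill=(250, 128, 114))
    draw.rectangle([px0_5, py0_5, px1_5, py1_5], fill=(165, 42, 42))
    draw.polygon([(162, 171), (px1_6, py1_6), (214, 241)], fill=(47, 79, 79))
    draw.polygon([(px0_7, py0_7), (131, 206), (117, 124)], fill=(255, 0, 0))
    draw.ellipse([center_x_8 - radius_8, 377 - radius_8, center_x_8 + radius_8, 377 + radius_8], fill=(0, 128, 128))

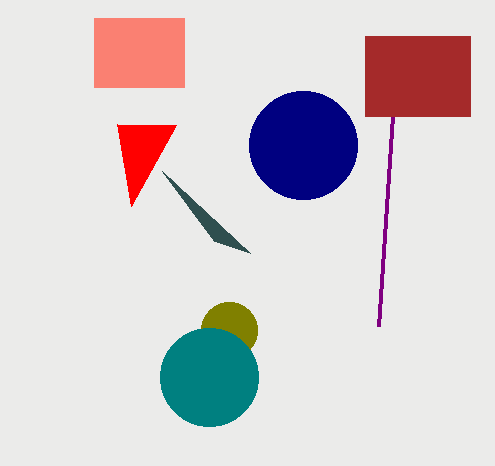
center_x_1 = 303; center_y_1 = 145; radius_1 = 54; px0_2 = 379; py0_2 = 326; center_x_3 = 229; center_y_3 = 330; radius_3 = 28; px0_4 = 94; py0_4 = 18; px1_4 = 184; py1_4 = 87; px0_5 = 365; py0_5 = 36; px1_5 = 470; py1_5 = 116; px1_6 = 250; py1_6 = 253; px0_7 = 176; py0_7 = 125; center_x_8 = 209; radius_8 = 49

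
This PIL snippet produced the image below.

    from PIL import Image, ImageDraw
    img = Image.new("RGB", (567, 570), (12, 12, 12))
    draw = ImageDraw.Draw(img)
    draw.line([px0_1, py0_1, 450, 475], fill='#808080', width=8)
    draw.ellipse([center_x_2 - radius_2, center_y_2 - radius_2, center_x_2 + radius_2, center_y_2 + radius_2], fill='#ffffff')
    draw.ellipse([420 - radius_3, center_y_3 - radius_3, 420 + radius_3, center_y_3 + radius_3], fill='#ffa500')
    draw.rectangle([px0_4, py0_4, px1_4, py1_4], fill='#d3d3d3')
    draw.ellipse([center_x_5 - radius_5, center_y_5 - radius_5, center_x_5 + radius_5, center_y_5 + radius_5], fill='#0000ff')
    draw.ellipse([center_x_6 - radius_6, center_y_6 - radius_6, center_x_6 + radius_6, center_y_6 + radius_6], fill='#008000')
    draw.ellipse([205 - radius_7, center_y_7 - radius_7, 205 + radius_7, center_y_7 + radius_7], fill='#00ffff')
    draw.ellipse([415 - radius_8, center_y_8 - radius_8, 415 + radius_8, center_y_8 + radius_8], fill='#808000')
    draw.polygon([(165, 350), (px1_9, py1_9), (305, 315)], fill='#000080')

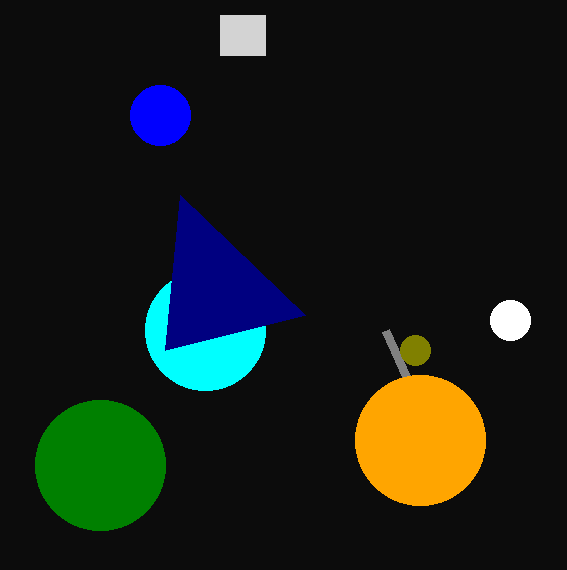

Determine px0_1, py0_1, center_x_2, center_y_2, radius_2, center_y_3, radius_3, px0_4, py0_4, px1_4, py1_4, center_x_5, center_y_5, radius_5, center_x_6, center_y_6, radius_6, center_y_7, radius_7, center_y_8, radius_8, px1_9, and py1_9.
px0_1 = 385, py0_1 = 330, center_x_2 = 510, center_y_2 = 320, radius_2 = 20, center_y_3 = 440, radius_3 = 65, px0_4 = 220, py0_4 = 15, px1_4 = 265, py1_4 = 55, center_x_5 = 160, center_y_5 = 115, radius_5 = 30, center_x_6 = 100, center_y_6 = 465, radius_6 = 65, center_y_7 = 330, radius_7 = 60, center_y_8 = 350, radius_8 = 15, px1_9 = 180, py1_9 = 195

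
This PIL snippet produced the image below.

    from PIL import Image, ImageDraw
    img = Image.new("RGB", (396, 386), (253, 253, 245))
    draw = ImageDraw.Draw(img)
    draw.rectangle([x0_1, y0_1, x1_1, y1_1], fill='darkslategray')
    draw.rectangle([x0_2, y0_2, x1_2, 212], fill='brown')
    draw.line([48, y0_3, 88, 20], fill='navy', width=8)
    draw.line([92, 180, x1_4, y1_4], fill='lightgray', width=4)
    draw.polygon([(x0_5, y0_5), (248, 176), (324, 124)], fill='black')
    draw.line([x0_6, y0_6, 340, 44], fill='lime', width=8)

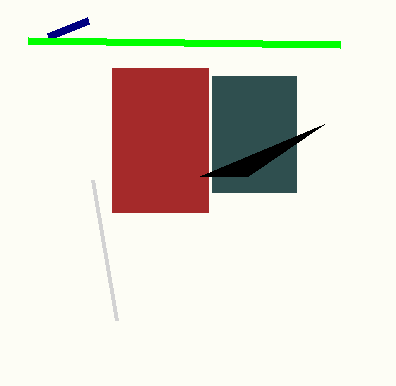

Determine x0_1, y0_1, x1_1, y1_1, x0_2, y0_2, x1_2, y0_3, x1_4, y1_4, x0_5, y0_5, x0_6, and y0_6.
x0_1 = 212, y0_1 = 76, x1_1 = 296, y1_1 = 192, x0_2 = 112, y0_2 = 68, x1_2 = 208, y0_3 = 36, x1_4 = 116, y1_4 = 320, x0_5 = 200, y0_5 = 176, x0_6 = 28, y0_6 = 40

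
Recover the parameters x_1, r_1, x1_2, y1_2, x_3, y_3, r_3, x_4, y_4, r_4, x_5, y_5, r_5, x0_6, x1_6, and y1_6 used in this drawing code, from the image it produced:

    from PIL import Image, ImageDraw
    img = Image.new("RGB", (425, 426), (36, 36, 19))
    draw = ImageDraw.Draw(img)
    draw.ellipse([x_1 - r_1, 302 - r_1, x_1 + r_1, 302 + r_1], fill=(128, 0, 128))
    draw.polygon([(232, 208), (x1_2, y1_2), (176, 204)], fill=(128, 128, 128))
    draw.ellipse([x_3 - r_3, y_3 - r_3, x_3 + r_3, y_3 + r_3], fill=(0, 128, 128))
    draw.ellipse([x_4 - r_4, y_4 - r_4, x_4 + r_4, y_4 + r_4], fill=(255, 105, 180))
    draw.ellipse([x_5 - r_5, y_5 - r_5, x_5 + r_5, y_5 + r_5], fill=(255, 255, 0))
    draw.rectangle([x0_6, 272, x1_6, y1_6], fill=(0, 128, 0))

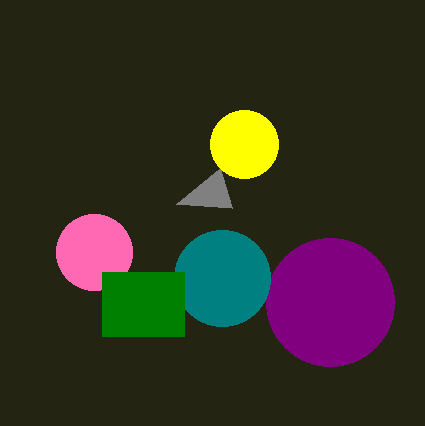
x_1 = 330, r_1 = 64, x1_2 = 220, y1_2 = 168, x_3 = 222, y_3 = 278, r_3 = 48, x_4 = 94, y_4 = 252, r_4 = 38, x_5 = 244, y_5 = 144, r_5 = 34, x0_6 = 102, x1_6 = 184, y1_6 = 336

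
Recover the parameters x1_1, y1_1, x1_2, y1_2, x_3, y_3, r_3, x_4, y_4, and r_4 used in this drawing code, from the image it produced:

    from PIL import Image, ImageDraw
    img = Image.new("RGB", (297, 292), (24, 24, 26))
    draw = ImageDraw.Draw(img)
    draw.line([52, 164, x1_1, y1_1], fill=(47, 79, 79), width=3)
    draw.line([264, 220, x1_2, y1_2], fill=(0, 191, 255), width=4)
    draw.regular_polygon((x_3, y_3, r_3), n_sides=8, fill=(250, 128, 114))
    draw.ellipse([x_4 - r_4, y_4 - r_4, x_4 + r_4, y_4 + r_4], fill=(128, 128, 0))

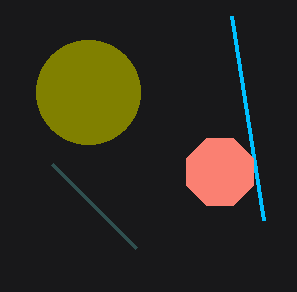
x1_1 = 136
y1_1 = 248
x1_2 = 232
y1_2 = 16
x_3 = 220
y_3 = 172
r_3 = 36
x_4 = 88
y_4 = 92
r_4 = 52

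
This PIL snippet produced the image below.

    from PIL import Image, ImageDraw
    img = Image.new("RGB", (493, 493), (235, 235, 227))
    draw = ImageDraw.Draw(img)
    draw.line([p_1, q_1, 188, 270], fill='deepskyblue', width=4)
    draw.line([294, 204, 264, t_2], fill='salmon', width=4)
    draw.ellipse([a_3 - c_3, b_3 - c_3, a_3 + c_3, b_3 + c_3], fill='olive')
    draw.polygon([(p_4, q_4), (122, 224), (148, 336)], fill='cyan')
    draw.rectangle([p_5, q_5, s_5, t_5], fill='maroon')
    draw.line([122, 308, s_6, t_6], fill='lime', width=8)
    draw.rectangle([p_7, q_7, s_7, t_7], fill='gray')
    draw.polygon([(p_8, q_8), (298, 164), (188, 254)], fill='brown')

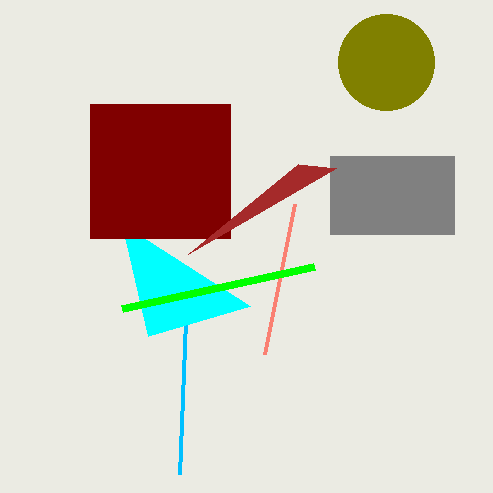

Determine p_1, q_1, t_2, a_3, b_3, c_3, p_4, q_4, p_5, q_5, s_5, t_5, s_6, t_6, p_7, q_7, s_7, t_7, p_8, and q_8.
p_1 = 180, q_1 = 474, t_2 = 354, a_3 = 386, b_3 = 62, c_3 = 48, p_4 = 250, q_4 = 306, p_5 = 90, q_5 = 104, s_5 = 230, t_5 = 238, s_6 = 314, t_6 = 266, p_7 = 330, q_7 = 156, s_7 = 454, t_7 = 234, p_8 = 336, q_8 = 168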